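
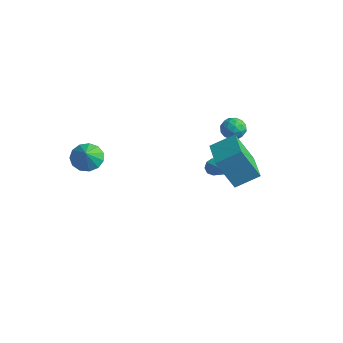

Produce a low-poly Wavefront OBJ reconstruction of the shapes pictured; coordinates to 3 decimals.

v 1.224 1.054 -0.493
v 0.436 0.489 1.268
v 1.966 2.104 0.177
v 1.178 1.54 1.937
v 2.722 -0.18 -0.217
v 1.934 -0.744 1.543
v 3.464 0.871 0.452
v 2.676 0.306 2.213
v -0.934 2.414 -2.397
v -0.655 2.524 -2.858
v 0.834 1.746 -1.483
v -0.657 2.826 -2.633
v -0.788 2.935 -2.298
v -0.988 2.801 -2.009
v -1.163 2.486 -1.901
v -1.231 2.137 -2.025
v -1.16 1.918 -2.323
v -0.984 1.931 -2.655
v -0.784 2.171 -2.866
v 0.671 2.793 1.105
v 1.034 2.505 1.649
v -0.234 2.115 1.351
v 0.129 1.827 1.895
v -0.088 2.507 1.93
v 0.471 2.926 1.778
v 0.329 1.694 1.222
v 0.888 2.113 1.07
v 0.823 1.826 1.722
v 0.565 2.329 2.159
v 0.235 2.291 0.841
v -0.023 2.794 1.278
v 0.932 2.709 1.356
v -0.132 1.911 1.644
v -0.26 2.311 1.665
v -0.046 2.142 1.985
v 0.6 2.956 1.431
v 0.814 2.787 1.751
v 0.154 2.788 1.916
v -0.014 1.833 1.249
v 0.2 1.664 1.569
v 0.846 2.478 1.015
v 1.06 2.309 1.335
v 0.646 1.832 1.084
v 1.021 2.14 1.718
v 0.49 1.742 1.863
v 0.607 1.663 1.467
v 0.936 1.91 1.378
v 0.87 2.436 1.975
v 0.338 2.037 2.12
v 0.21 2.437 2.14
v 0.538 2.684 2.051
v 0.746 2.037 2.018
v 0.462 2.583 0.88
v -0.07 2.184 1.025
v 0.262 1.936 0.949
v 0.59 2.183 0.86
v 0.31 2.878 1.137
v -0.221 2.48 1.282
v -0.136 2.71 1.622
v 0.193 2.957 1.533
v 0.054 2.583 0.982
v -4.127 -3.585 0.257
v -3.659 -2.873 0.435
v -3.673 -4.115 1.183
v -4.084 -2.822 0.672
v -4.523 -3.013 0.778
v -4.837 -3.385 0.718
v -4.924 -3.821 0.512
v -4.759 -4.182 0.224
v -4.393 -4.353 -0.053
v -3.942 -4.281 -0.232
v -3.55 -3.987 -0.256
v -3.341 -3.566 -0.117
v -3.382 -3.151 0.14
f 2 4 1
f 5 2 1
f 1 4 3
f 3 5 1
f 2 8 4
f 6 2 5
f 6 8 2
f 4 8 3
f 7 5 3
f 3 8 7
f 7 6 5
f 8 6 7
f 10 9 12
f 10 12 11
f 12 9 13
f 12 13 11
f 13 9 14
f 13 14 11
f 14 9 15
f 14 15 11
f 15 9 16
f 15 16 11
f 16 9 17
f 16 17 11
f 17 9 18
f 17 18 11
f 18 9 19
f 18 19 11
f 19 9 10
f 19 10 11
f 20 57 36
f 57 31 60
f 36 60 25
f 57 60 36
f 20 36 32
f 36 25 37
f 32 37 21
f 36 37 32
f 20 32 41
f 32 21 42
f 41 42 27
f 32 42 41
f 20 41 53
f 41 27 56
f 53 56 30
f 41 56 53
f 20 53 57
f 53 30 61
f 57 61 31
f 53 61 57
f 21 37 48
f 37 25 51
f 48 51 29
f 37 51 48
f 25 60 38
f 60 31 59
f 38 59 24
f 60 59 38
f 31 61 58
f 61 30 54
f 58 54 22
f 61 54 58
f 30 56 55
f 56 27 43
f 55 43 26
f 56 43 55
f 27 42 47
f 42 21 44
f 47 44 28
f 42 44 47
f 23 49 35
f 49 29 50
f 35 50 24
f 49 50 35
f 23 35 33
f 35 24 34
f 33 34 22
f 35 34 33
f 23 33 40
f 33 22 39
f 40 39 26
f 33 39 40
f 23 40 45
f 40 26 46
f 45 46 28
f 40 46 45
f 23 45 49
f 45 28 52
f 49 52 29
f 45 52 49
f 24 50 38
f 50 29 51
f 38 51 25
f 50 51 38
f 22 34 58
f 34 24 59
f 58 59 31
f 34 59 58
f 26 39 55
f 39 22 54
f 55 54 30
f 39 54 55
f 28 46 47
f 46 26 43
f 47 43 27
f 46 43 47
f 29 52 48
f 52 28 44
f 48 44 21
f 52 44 48
f 63 62 65
f 63 65 64
f 65 62 66
f 65 66 64
f 66 62 67
f 66 67 64
f 67 62 68
f 67 68 64
f 68 62 69
f 68 69 64
f 69 62 70
f 69 70 64
f 70 62 71
f 70 71 64
f 71 62 72
f 71 72 64
f 72 62 73
f 72 73 64
f 73 62 74
f 73 74 64
f 74 62 63
f 74 63 64



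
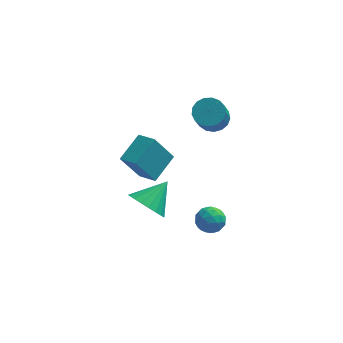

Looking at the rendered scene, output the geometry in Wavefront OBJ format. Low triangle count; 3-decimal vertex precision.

v -2.139 -0.38 -1.289
v -1.282 -0.595 -1.909
v -1.181 0.68 -0.331
v -1.463 -0.242 -2.119
v -1.761 0.088 -2.186
v -2.124 0.337 -2.097
v -2.49 0.461 -1.868
v -2.795 0.441 -1.54
v -2.987 0.278 -1.168
v -3.033 0.002 -0.817
v -2.924 -0.34 -0.547
v -2.679 -0.689 -0.406
v -2.341 -0.985 -0.417
v -1.968 -1.176 -0.579
v -1.625 -1.229 -0.864
v -1.371 -1.135 -1.222
v -1.249 -0.911 -1.592
v -2.432 -0.476 1.213
v -3.319 -0.722 2.76
v -1.636 0.798 1.872
v -2.523 0.552 3.419
v -1.637 -1.152 1.561
v -2.524 -1.398 3.108
v -0.841 0.122 2.22
v -1.728 -0.124 3.767
v 0.903 3.201 2.409
v 1.345 2.609 2.03
v 1.158 1.547 3.472
v 0.717 2.139 3.851
v 1.619 2.823 2.223
v 1.432 1.761 3.665
v 1.728 3.123 2.459
v 1.541 2.061 3.9
v 1.649 3.441 2.683
v 1.462 2.38 4.125
v 1.399 3.705 2.845
v 1.212 2.643 4.286
v 1.036 3.852 2.906
v 0.849 2.791 4.348
v 0.642 3.851 2.854
v 0.455 2.789 4.296
v 0.308 3.7 2.7
v 0.121 2.639 4.142
v 0.11 3.436 2.479
v -0.076 2.374 3.921
v 0.095 3.117 2.243
v -0.092 2.055 3.684
v 0.264 2.818 2.044
v 0.077 1.756 3.486
v 0.58 2.606 1.929
v 0.393 1.544 3.371
v 0.97 2.531 1.924
v 0.783 1.469 3.366
v 0.974 0.971 -3.414
v 1.508 0.801 -2.83
v 0.332 -0.141 -3.15
v 0.866 -0.311 -2.566
v 0.348 0.305 -2.475
v 0.745 0.992 -2.638
v 1.095 -0.332 -3.342
v 1.492 0.355 -3.505
v 1.583 -0.004 -2.786
v 1.122 0.389 -2.249
v 0.718 0.271 -3.731
v 0.257 0.664 -3.194
v 1.297 0.983 -3.145
v 0.543 -0.323 -2.835
v 0.238 0.039 -2.781
v 0.552 -0.061 -2.438
v 0.849 1.096 -3.032
v 1.163 0.996 -2.689
v 0.481 0.704 -2.48
v 0.677 -0.336 -3.291
v 0.991 -0.436 -2.948
v 1.288 0.721 -3.542
v 1.602 0.621 -3.199
v 1.359 -0.044 -3.5
v 1.655 0.41 -2.776
v 1.278 -0.243 -2.621
v 1.412 -0.256 -3.077
v 1.646 0.148 -3.173
v 1.384 0.642 -2.46
v 1.007 -0.012 -2.305
v 0.703 0.35 -2.252
v 0.936 0.754 -2.347
v 1.428 0.168 -2.434
v 0.833 0.672 -3.675
v 0.456 0.018 -3.52
v 0.904 -0.094 -3.633
v 1.137 0.31 -3.728
v 0.562 0.903 -3.359
v 0.185 0.25 -3.204
v 0.194 0.512 -2.807
v 0.428 0.916 -2.903
v 0.412 0.492 -3.546
f 2 1 4
f 2 4 3
f 4 1 5
f 4 5 3
f 5 1 6
f 5 6 3
f 6 1 7
f 6 7 3
f 7 1 8
f 7 8 3
f 8 1 9
f 8 9 3
f 9 1 10
f 9 10 3
f 10 1 11
f 10 11 3
f 11 1 12
f 11 12 3
f 12 1 13
f 12 13 3
f 13 1 14
f 13 14 3
f 14 1 15
f 14 15 3
f 15 1 16
f 15 16 3
f 16 1 17
f 16 17 3
f 17 1 2
f 17 2 3
f 19 21 18
f 22 19 18
f 18 21 20
f 20 22 18
f 19 25 21
f 23 19 22
f 23 25 19
f 21 25 20
f 24 22 20
f 20 25 24
f 24 23 22
f 25 23 24
f 27 26 30
f 27 30 28
f 28 30 31
f 28 31 29
f 30 26 32
f 30 32 31
f 31 32 33
f 31 33 29
f 32 26 34
f 32 34 33
f 33 34 35
f 33 35 29
f 34 26 36
f 34 36 35
f 35 36 37
f 35 37 29
f 36 26 38
f 36 38 37
f 37 38 39
f 37 39 29
f 38 26 40
f 38 40 39
f 39 40 41
f 39 41 29
f 40 26 42
f 40 42 41
f 41 42 43
f 41 43 29
f 42 26 44
f 42 44 43
f 43 44 45
f 43 45 29
f 44 26 46
f 44 46 45
f 45 46 47
f 45 47 29
f 46 26 48
f 46 48 47
f 47 48 49
f 47 49 29
f 48 26 50
f 48 50 49
f 49 50 51
f 49 51 29
f 50 26 52
f 50 52 51
f 51 52 53
f 51 53 29
f 52 26 27
f 52 27 53
f 53 27 28
f 53 28 29
f 54 91 70
f 91 65 94
f 70 94 59
f 91 94 70
f 54 70 66
f 70 59 71
f 66 71 55
f 70 71 66
f 54 66 75
f 66 55 76
f 75 76 61
f 66 76 75
f 54 75 87
f 75 61 90
f 87 90 64
f 75 90 87
f 54 87 91
f 87 64 95
f 91 95 65
f 87 95 91
f 55 71 82
f 71 59 85
f 82 85 63
f 71 85 82
f 59 94 72
f 94 65 93
f 72 93 58
f 94 93 72
f 65 95 92
f 95 64 88
f 92 88 56
f 95 88 92
f 64 90 89
f 90 61 77
f 89 77 60
f 90 77 89
f 61 76 81
f 76 55 78
f 81 78 62
f 76 78 81
f 57 83 69
f 83 63 84
f 69 84 58
f 83 84 69
f 57 69 67
f 69 58 68
f 67 68 56
f 69 68 67
f 57 67 74
f 67 56 73
f 74 73 60
f 67 73 74
f 57 74 79
f 74 60 80
f 79 80 62
f 74 80 79
f 57 79 83
f 79 62 86
f 83 86 63
f 79 86 83
f 58 84 72
f 84 63 85
f 72 85 59
f 84 85 72
f 56 68 92
f 68 58 93
f 92 93 65
f 68 93 92
f 60 73 89
f 73 56 88
f 89 88 64
f 73 88 89
f 62 80 81
f 80 60 77
f 81 77 61
f 80 77 81
f 63 86 82
f 86 62 78
f 82 78 55
f 86 78 82



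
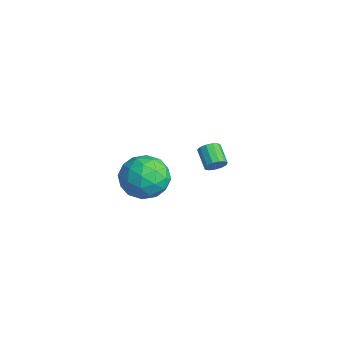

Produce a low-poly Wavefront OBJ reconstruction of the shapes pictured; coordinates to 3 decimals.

v -2.257 1.785 -2.951
v -2.011 2.128 -2.584
v -2.976 2.199 -2.001
v -3.223 1.855 -2.369
v -2.133 2.312 -2.809
v -3.099 2.383 -2.227
v -2.295 2.329 -3.08
v -3.261 2.399 -2.497
v -2.445 2.172 -3.309
v -3.411 2.243 -2.727
v -2.535 1.893 -3.425
v -3.501 1.964 -2.842
v -2.537 1.579 -3.391
v -3.503 1.65 -2.808
v -2.45 1.331 -3.217
v -3.416 1.401 -2.634
v -2.302 1.227 -2.958
v -3.268 1.297 -2.376
v -2.14 1.299 -2.698
v -3.105 1.37 -2.115
v -2.014 1.526 -2.518
v -2.98 1.597 -1.935
v -1.966 1.835 -2.476
v -2.932 1.906 -1.893
v 1.726 -3.139 1.131
v 2.464 -2.881 1.998
v 2.896 -4.499 0.542
v 3.634 -4.241 1.409
v 2.601 -4.731 1.647
v 1.879 -3.89 2.012
v 3.481 -3.49 0.528
v 2.759 -2.649 0.893
v 3.549 -3.097 1.625
v 3.005 -3.864 2.317
v 2.355 -3.516 0.223
v 1.811 -4.283 0.915
v 1.993 -2.89 1.617
v 3.367 -4.49 0.923
v 2.761 -4.778 1.064
v 3.194 -4.626 1.573
v 1.649 -3.484 1.624
v 2.082 -3.332 2.134
v 2.163 -4.42 1.928
v 3.278 -4.048 0.406
v 3.711 -3.896 0.916
v 2.166 -2.754 0.967
v 2.599 -2.602 1.476
v 3.197 -2.96 0.612
v 3.064 -2.866 1.907
v 3.751 -3.666 1.56
v 3.662 -3.224 1.043
v 3.237 -2.73 1.257
v 2.744 -3.317 2.313
v 3.431 -4.116 1.967
v 2.825 -4.404 2.107
v 2.4 -3.91 2.321
v 3.382 -3.444 2.094
v 1.929 -3.264 0.573
v 2.616 -4.063 0.227
v 2.96 -3.47 0.219
v 2.535 -2.976 0.433
v 1.609 -3.714 0.98
v 2.296 -4.514 0.633
v 2.123 -4.65 1.283
v 1.698 -4.156 1.497
v 1.978 -3.936 0.446
f 2 1 5
f 2 5 3
f 3 5 6
f 3 6 4
f 5 1 7
f 5 7 6
f 6 7 8
f 6 8 4
f 7 1 9
f 7 9 8
f 8 9 10
f 8 10 4
f 9 1 11
f 9 11 10
f 10 11 12
f 10 12 4
f 11 1 13
f 11 13 12
f 12 13 14
f 12 14 4
f 13 1 15
f 13 15 14
f 14 15 16
f 14 16 4
f 15 1 17
f 15 17 16
f 16 17 18
f 16 18 4
f 17 1 19
f 17 19 18
f 18 19 20
f 18 20 4
f 19 1 21
f 19 21 20
f 20 21 22
f 20 22 4
f 21 1 23
f 21 23 22
f 22 23 24
f 22 24 4
f 23 1 2
f 23 2 24
f 24 2 3
f 24 3 4
f 25 62 41
f 62 36 65
f 41 65 30
f 62 65 41
f 25 41 37
f 41 30 42
f 37 42 26
f 41 42 37
f 25 37 46
f 37 26 47
f 46 47 32
f 37 47 46
f 25 46 58
f 46 32 61
f 58 61 35
f 46 61 58
f 25 58 62
f 58 35 66
f 62 66 36
f 58 66 62
f 26 42 53
f 42 30 56
f 53 56 34
f 42 56 53
f 30 65 43
f 65 36 64
f 43 64 29
f 65 64 43
f 36 66 63
f 66 35 59
f 63 59 27
f 66 59 63
f 35 61 60
f 61 32 48
f 60 48 31
f 61 48 60
f 32 47 52
f 47 26 49
f 52 49 33
f 47 49 52
f 28 54 40
f 54 34 55
f 40 55 29
f 54 55 40
f 28 40 38
f 40 29 39
f 38 39 27
f 40 39 38
f 28 38 45
f 38 27 44
f 45 44 31
f 38 44 45
f 28 45 50
f 45 31 51
f 50 51 33
f 45 51 50
f 28 50 54
f 50 33 57
f 54 57 34
f 50 57 54
f 29 55 43
f 55 34 56
f 43 56 30
f 55 56 43
f 27 39 63
f 39 29 64
f 63 64 36
f 39 64 63
f 31 44 60
f 44 27 59
f 60 59 35
f 44 59 60
f 33 51 52
f 51 31 48
f 52 48 32
f 51 48 52
f 34 57 53
f 57 33 49
f 53 49 26
f 57 49 53



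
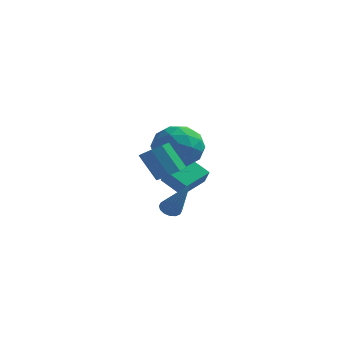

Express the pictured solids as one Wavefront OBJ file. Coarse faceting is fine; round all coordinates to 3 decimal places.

v 1.643 -2.663 -0.448
v 2.238 -2.547 -0.059
v 1.412 -2.442 1.176
v 0.817 -2.557 0.788
v 2.055 -2.118 -0.218
v 1.228 -2.013 1.017
v 1.679 -1.944 -0.485
v 0.852 -1.839 0.75
v 1.287 -2.106 -0.734
v 0.46 -2.001 0.501
v 1.061 -2.529 -0.849
v 0.234 -2.424 0.386
v 1.108 -3.014 -0.776
v 0.281 -2.909 0.459
v 1.405 -3.334 -0.55
v 0.578 -3.229 0.685
v 1.814 -3.34 -0.276
v 0.987 -3.235 0.96
v 2.143 -3.03 -0.082
v 1.316 -2.925 1.153
v -1.073 2.441 -3.083
v -0.679 2.029 -2.323
v -0.539 3.78 -2.634
v -0.145 3.368 -1.874
v 0.025 2.232 -3.766
v 0.419 1.82 -3.006
v 0.559 3.571 -3.317
v 0.953 3.159 -2.557
v 1.467 0.006 1.087
v 1.998 -0.342 0.058
v -0.278 -0.038 0.202
v 0.253 -0.386 -0.827
v 0.212 -1.14 0.117
v 1.29 -1.113 0.664
v 0.43 0.733 -0.404
v 1.508 0.76 0.143
v 1.357 0.107 -0.864
v 1.222 -1.05 -0.542
v 0.498 0.67 0.802
v 0.363 -0.487 1.124
v 1.885 -0.165 0.65
v -0.165 -0.215 -0.39
v -0.189 -0.659 0.164
v 0.123 -0.863 -0.44
v 1.469 -0.618 1.007
v 1.781 -0.822 0.402
v 0.732 -1.291 0.436
v -0.061 0.442 -0.142
v 0.251 0.238 -0.747
v 1.597 0.483 0.7
v 1.909 0.279 0.096
v 0.988 0.911 -0.176
v 1.821 -0.105 -0.496
v 0.796 -0.13 -1.017
v 0.899 0.527 -0.768
v 1.533 0.543 -0.446
v 1.742 -0.785 -0.307
v 0.716 -0.811 -0.827
v 0.692 -1.254 -0.272
v 1.326 -1.238 0.049
v 1.365 -0.521 -0.849
v 1.004 0.431 1.087
v -0.022 0.405 0.567
v 0.394 0.858 0.211
v 1.028 0.874 0.532
v 0.924 -0.25 1.277
v -0.101 -0.275 0.756
v 0.187 -0.923 0.706
v 0.821 -0.907 1.028
v 0.355 0.141 1.109
v 1.16 -1.69 -2.88
v 1.571 -1.444 -3.057
v 2.28 -2.29 -1.12
v 1.441 -1.265 -2.913
v 1.236 -1.2 -2.761
v 1.01 -1.266 -2.64
v 0.825 -1.445 -2.583
v 0.73 -1.69 -2.606
v 0.75 -1.935 -2.703
v 0.88 -2.115 -2.846
v 1.085 -2.18 -2.999
v 1.31 -2.114 -3.12
v 1.496 -1.935 -3.176
v 1.591 -1.689 -3.153
f 2 1 5
f 2 5 3
f 3 5 6
f 3 6 4
f 5 1 7
f 5 7 6
f 6 7 8
f 6 8 4
f 7 1 9
f 7 9 8
f 8 9 10
f 8 10 4
f 9 1 11
f 9 11 10
f 10 11 12
f 10 12 4
f 11 1 13
f 11 13 12
f 12 13 14
f 12 14 4
f 13 1 15
f 13 15 14
f 14 15 16
f 14 16 4
f 15 1 17
f 15 17 16
f 16 17 18
f 16 18 4
f 17 1 19
f 17 19 18
f 18 19 20
f 18 20 4
f 19 1 2
f 19 2 20
f 20 2 3
f 20 3 4
f 22 24 21
f 25 22 21
f 21 24 23
f 23 25 21
f 22 28 24
f 26 22 25
f 26 28 22
f 24 28 23
f 27 25 23
f 23 28 27
f 27 26 25
f 28 26 27
f 29 66 45
f 66 40 69
f 45 69 34
f 66 69 45
f 29 45 41
f 45 34 46
f 41 46 30
f 45 46 41
f 29 41 50
f 41 30 51
f 50 51 36
f 41 51 50
f 29 50 62
f 50 36 65
f 62 65 39
f 50 65 62
f 29 62 66
f 62 39 70
f 66 70 40
f 62 70 66
f 30 46 57
f 46 34 60
f 57 60 38
f 46 60 57
f 34 69 47
f 69 40 68
f 47 68 33
f 69 68 47
f 40 70 67
f 70 39 63
f 67 63 31
f 70 63 67
f 39 65 64
f 65 36 52
f 64 52 35
f 65 52 64
f 36 51 56
f 51 30 53
f 56 53 37
f 51 53 56
f 32 58 44
f 58 38 59
f 44 59 33
f 58 59 44
f 32 44 42
f 44 33 43
f 42 43 31
f 44 43 42
f 32 42 49
f 42 31 48
f 49 48 35
f 42 48 49
f 32 49 54
f 49 35 55
f 54 55 37
f 49 55 54
f 32 54 58
f 54 37 61
f 58 61 38
f 54 61 58
f 33 59 47
f 59 38 60
f 47 60 34
f 59 60 47
f 31 43 67
f 43 33 68
f 67 68 40
f 43 68 67
f 35 48 64
f 48 31 63
f 64 63 39
f 48 63 64
f 37 55 56
f 55 35 52
f 56 52 36
f 55 52 56
f 38 61 57
f 61 37 53
f 57 53 30
f 61 53 57
f 72 71 74
f 72 74 73
f 74 71 75
f 74 75 73
f 75 71 76
f 75 76 73
f 76 71 77
f 76 77 73
f 77 71 78
f 77 78 73
f 78 71 79
f 78 79 73
f 79 71 80
f 79 80 73
f 80 71 81
f 80 81 73
f 81 71 82
f 81 82 73
f 82 71 83
f 82 83 73
f 83 71 84
f 83 84 73
f 84 71 72
f 84 72 73



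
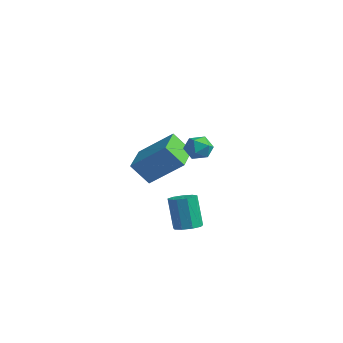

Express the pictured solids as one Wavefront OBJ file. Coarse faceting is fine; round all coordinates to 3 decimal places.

v 1.035 -2.438 -0.452
v 1.344 -2.945 -0.361
v 0.933 -2.928 1.123
v 0.625 -2.422 1.032
v 1.586 -2.62 -0.298
v 1.175 -2.603 1.186
v 1.571 -2.21 -0.307
v 1.16 -2.193 1.178
v 1.305 -1.907 -0.383
v 0.894 -1.89 1.101
v 0.913 -1.852 -0.492
v 0.502 -1.836 0.992
v 0.578 -2.072 -0.583
v 0.168 -2.056 0.902
v 0.457 -2.463 -0.612
v 0.047 -2.447 0.873
v 0.607 -2.843 -0.566
v 0.197 -2.826 0.918
v 0.957 -3.033 -0.467
v 0.547 -3.017 1.017
v -4.773 0.205 0.337
v -5.274 -0.398 1.311
v -3.608 1.173 1.533
v -4.109 0.57 2.508
v -3.511 -1.11 0.172
v -4.012 -1.713 1.147
v -2.346 -0.142 1.369
v -2.847 -0.745 2.343
v -0.039 -0.814 3.805
v 0.516 -1.036 3.52
v -0.616 -1.224 3
v -0.061 -1.446 2.715
v -0.275 -1.718 3.279
v 0.082 -1.465 3.777
v -0.182 -0.795 2.743
v 0.175 -0.542 3.241
v 0.428 -1.024 2.864
v 0.37 -1.595 3.195
v -0.47 -0.665 3.325
v -0.528 -1.236 3.656
f 2 1 5
f 2 5 3
f 3 5 6
f 3 6 4
f 5 1 7
f 5 7 6
f 6 7 8
f 6 8 4
f 7 1 9
f 7 9 8
f 8 9 10
f 8 10 4
f 9 1 11
f 9 11 10
f 10 11 12
f 10 12 4
f 11 1 13
f 11 13 12
f 12 13 14
f 12 14 4
f 13 1 15
f 13 15 14
f 14 15 16
f 14 16 4
f 15 1 17
f 15 17 16
f 16 17 18
f 16 18 4
f 17 1 19
f 17 19 18
f 18 19 20
f 18 20 4
f 19 1 2
f 19 2 20
f 20 2 3
f 20 3 4
f 22 24 21
f 25 22 21
f 21 24 23
f 23 25 21
f 22 28 24
f 26 22 25
f 26 28 22
f 24 28 23
f 27 25 23
f 23 28 27
f 27 26 25
f 28 26 27
f 29 40 34
f 29 34 30
f 29 30 36
f 29 36 39
f 29 39 40
f 30 34 38
f 34 40 33
f 40 39 31
f 39 36 35
f 36 30 37
f 32 38 33
f 32 33 31
f 32 31 35
f 32 35 37
f 32 37 38
f 33 38 34
f 31 33 40
f 35 31 39
f 37 35 36
f 38 37 30



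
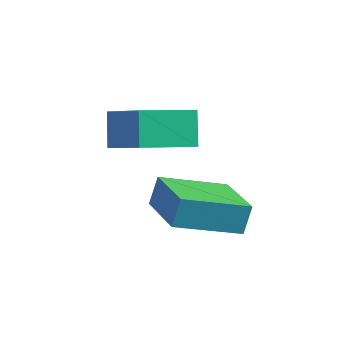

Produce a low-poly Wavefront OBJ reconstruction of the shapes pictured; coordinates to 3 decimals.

v -2.189 -2.906 -1.009
v -0.824 -3.462 -0.066
v -1.157 -1.406 -1.619
v 0.208 -1.962 -0.675
v -1.788 -3.578 -1.985
v -0.423 -4.134 -1.041
v -0.756 -2.078 -2.594
v 0.609 -2.634 -1.651
v -0.458 -3.566 -3.934
v -0.417 -3.129 -3.046
v 1.046 -2.178 -4.685
v 1.087 -1.741 -3.797
v 0.973 -4.819 -3.383
v 1.014 -4.382 -2.495
v 2.477 -3.431 -4.134
v 2.518 -2.994 -3.246
f 2 4 1
f 5 2 1
f 1 4 3
f 3 5 1
f 2 8 4
f 6 2 5
f 6 8 2
f 4 8 3
f 7 5 3
f 3 8 7
f 7 6 5
f 8 6 7
f 10 12 9
f 13 10 9
f 9 12 11
f 11 13 9
f 10 16 12
f 14 10 13
f 14 16 10
f 12 16 11
f 15 13 11
f 11 16 15
f 15 14 13
f 16 14 15



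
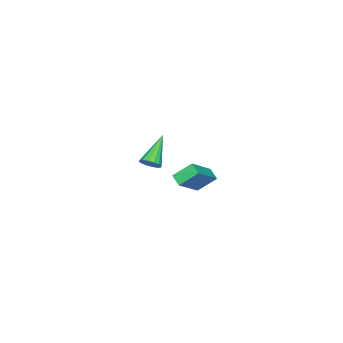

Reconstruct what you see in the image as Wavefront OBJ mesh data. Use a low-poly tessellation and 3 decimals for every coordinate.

v -3.991 -3.865 -3.603
v -4.34 -4.52 -3.21
v -4.608 -2.964 -2.649
v -4.957 -3.62 -2.256
v -2.303 -4.02 -2.364
v -2.652 -4.676 -1.971
v -2.92 -3.12 -1.41
v -3.269 -3.775 -1.017
v 3.67 -1.914 3
v 3.992 -2.356 3.292
v 2.15 -2.126 4.36
v 4.081 -2.082 3.433
v 4.059 -1.763 3.459
v 3.933 -1.484 3.362
v 3.737 -1.32 3.168
v 3.522 -1.316 2.929
v 3.347 -1.471 2.709
v 3.259 -1.746 2.567
v 3.281 -2.065 2.542
v 3.407 -2.343 2.639
v 3.603 -2.507 2.833
v 3.817 -2.512 3.072
f 2 4 1
f 5 2 1
f 1 4 3
f 3 5 1
f 2 8 4
f 6 2 5
f 6 8 2
f 4 8 3
f 7 5 3
f 3 8 7
f 7 6 5
f 8 6 7
f 10 9 12
f 10 12 11
f 12 9 13
f 12 13 11
f 13 9 14
f 13 14 11
f 14 9 15
f 14 15 11
f 15 9 16
f 15 16 11
f 16 9 17
f 16 17 11
f 17 9 18
f 17 18 11
f 18 9 19
f 18 19 11
f 19 9 20
f 19 20 11
f 20 9 21
f 20 21 11
f 21 9 22
f 21 22 11
f 22 9 10
f 22 10 11



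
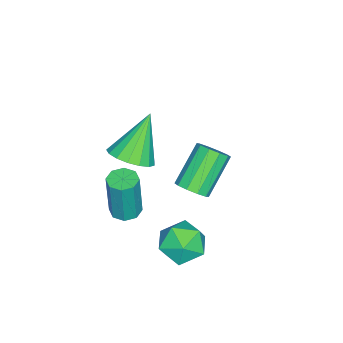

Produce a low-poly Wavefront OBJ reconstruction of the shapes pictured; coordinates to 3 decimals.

v 2.48 -0.408 -2.392
v 3.046 -0.68 -2.438
v 3.206 -0.704 -0.355
v 2.64 -0.432 -0.308
v 3.073 -0.199 -2.435
v 3.233 -0.222 -0.351
v 2.752 0.16 -2.406
v 2.912 0.136 -0.323
v 2.272 0.186 -2.369
v 2.432 0.162 -0.285
v 1.914 -0.136 -2.345
v 2.074 -0.16 -0.262
v 1.887 -0.618 -2.349
v 2.047 -0.641 -0.265
v 2.208 -0.976 -2.377
v 2.368 -1 -0.294
v 2.688 -1.002 -2.415
v 2.848 -1.026 -0.331
v 2.245 2.488 -2.767
v 2.696 2.862 -3.64
v 2.284 0.918 -3.42
v 2.735 1.292 -4.293
v 3.271 1.281 -3.389
v 3.246 2.252 -2.985
v 1.734 1.528 -4.075
v 1.709 2.499 -3.671
v 2.379 2.27 -4.449
v 3.329 2.117 -4.024
v 1.651 1.663 -3.036
v 2.601 1.51 -2.611
v 1.499 -0.612 -0.085
v 2.269 -0.832 0.463
v 0.341 -0.308 1.665
v 2.302 -0.373 0.405
v 2.151 0.032 0.235
v 1.85 0.289 -0.008
v 1.47 0.34 -0.269
v 1.096 0.173 -0.488
v 0.814 -0.174 -0.614
v 0.69 -0.621 -0.619
v 0.75 -1.066 -0.502
v 0.983 -1.407 -0.289
v 1.334 -1.566 -0.029
v 1.722 -1.506 0.218
v 2.06 -1.241 0.395
v -1.078 0.795 -4.149
v -0.567 0.801 -3.614
v -2.03 1.131 -2.217
v -2.542 1.125 -2.751
v -0.616 1.23 -3.767
v -2.08 1.559 -2.37
v -0.843 1.492 -4.066
v -2.306 1.821 -2.668
v -1.159 1.488 -4.396
v -2.622 1.817 -2.999
v -1.444 1.22 -4.632
v -2.908 1.549 -3.235
v -1.59 0.789 -4.683
v -3.053 1.119 -3.286
v -1.54 0.361 -4.53
v -3.004 0.69 -3.133
v -1.314 0.099 -4.232
v -2.777 0.428 -2.834
v -0.998 0.103 -3.901
v -2.461 0.432 -2.504
v -0.712 0.371 -3.665
v -2.176 0.7 -2.268
f 2 1 5
f 2 5 3
f 3 5 6
f 3 6 4
f 5 1 7
f 5 7 6
f 6 7 8
f 6 8 4
f 7 1 9
f 7 9 8
f 8 9 10
f 8 10 4
f 9 1 11
f 9 11 10
f 10 11 12
f 10 12 4
f 11 1 13
f 11 13 12
f 12 13 14
f 12 14 4
f 13 1 15
f 13 15 14
f 14 15 16
f 14 16 4
f 15 1 17
f 15 17 16
f 16 17 18
f 16 18 4
f 17 1 2
f 17 2 18
f 18 2 3
f 18 3 4
f 19 30 24
f 19 24 20
f 19 20 26
f 19 26 29
f 19 29 30
f 20 24 28
f 24 30 23
f 30 29 21
f 29 26 25
f 26 20 27
f 22 28 23
f 22 23 21
f 22 21 25
f 22 25 27
f 22 27 28
f 23 28 24
f 21 23 30
f 25 21 29
f 27 25 26
f 28 27 20
f 32 31 34
f 32 34 33
f 34 31 35
f 34 35 33
f 35 31 36
f 35 36 33
f 36 31 37
f 36 37 33
f 37 31 38
f 37 38 33
f 38 31 39
f 38 39 33
f 39 31 40
f 39 40 33
f 40 31 41
f 40 41 33
f 41 31 42
f 41 42 33
f 42 31 43
f 42 43 33
f 43 31 44
f 43 44 33
f 44 31 45
f 44 45 33
f 45 31 32
f 45 32 33
f 47 46 50
f 47 50 48
f 48 50 51
f 48 51 49
f 50 46 52
f 50 52 51
f 51 52 53
f 51 53 49
f 52 46 54
f 52 54 53
f 53 54 55
f 53 55 49
f 54 46 56
f 54 56 55
f 55 56 57
f 55 57 49
f 56 46 58
f 56 58 57
f 57 58 59
f 57 59 49
f 58 46 60
f 58 60 59
f 59 60 61
f 59 61 49
f 60 46 62
f 60 62 61
f 61 62 63
f 61 63 49
f 62 46 64
f 62 64 63
f 63 64 65
f 63 65 49
f 64 46 66
f 64 66 65
f 65 66 67
f 65 67 49
f 66 46 47
f 66 47 67
f 67 47 48
f 67 48 49



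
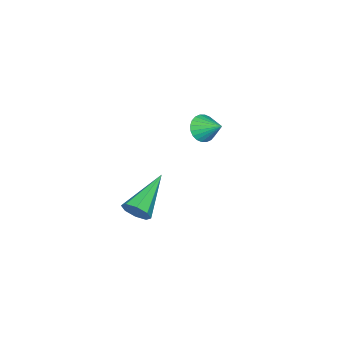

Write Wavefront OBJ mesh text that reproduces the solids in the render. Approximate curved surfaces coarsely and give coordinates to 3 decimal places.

v -3.636 -4.21 3.23
v -3.356 -4.595 3.756
v -3.464 -3.21 3.87
v -3.131 -4.538 3.606
v -2.983 -4.43 3.398
v -2.934 -4.289 3.164
v -2.992 -4.136 2.941
v -3.149 -3.995 2.761
v -3.379 -3.885 2.653
v -3.649 -3.826 2.633
v -3.917 -3.825 2.704
v -4.142 -3.882 2.854
v -4.29 -3.99 3.062
v -4.339 -4.131 3.296
v -4.281 -4.284 3.519
v -4.124 -4.426 3.698
v -3.894 -4.535 3.807
v -3.624 -4.594 3.827
v 2.196 -3.757 2.129
v 2.464 -3.545 2.706
v 0.244 -3.803 3.051
v 2.313 -3.158 2.406
v 2.094 -3.121 1.943
v 1.935 -3.457 1.59
v 1.929 -3.969 1.552
v 2.08 -4.356 1.853
v 2.299 -4.392 2.315
v 2.458 -4.057 2.668
f 2 1 4
f 2 4 3
f 4 1 5
f 4 5 3
f 5 1 6
f 5 6 3
f 6 1 7
f 6 7 3
f 7 1 8
f 7 8 3
f 8 1 9
f 8 9 3
f 9 1 10
f 9 10 3
f 10 1 11
f 10 11 3
f 11 1 12
f 11 12 3
f 12 1 13
f 12 13 3
f 13 1 14
f 13 14 3
f 14 1 15
f 14 15 3
f 15 1 16
f 15 16 3
f 16 1 17
f 16 17 3
f 17 1 18
f 17 18 3
f 18 1 2
f 18 2 3
f 20 19 22
f 20 22 21
f 22 19 23
f 22 23 21
f 23 19 24
f 23 24 21
f 24 19 25
f 24 25 21
f 25 19 26
f 25 26 21
f 26 19 27
f 26 27 21
f 27 19 28
f 27 28 21
f 28 19 20
f 28 20 21



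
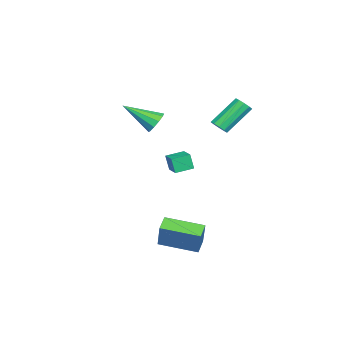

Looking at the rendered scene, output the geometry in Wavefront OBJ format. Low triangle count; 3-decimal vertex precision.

v 2.729 1.389 -4.155
v 3.288 1.694 -2.611
v 2.493 3.54 -4.494
v 3.052 3.845 -2.95
v 3.628 1.435 -4.49
v 4.187 1.74 -2.946
v 3.392 3.586 -4.829
v 3.951 3.891 -3.285
v -3.116 2.591 1.246
v -2.7 3.024 1.272
v -3.869 4.061 2.719
v -4.284 3.629 2.694
v -2.945 3.115 1.008
v -4.114 4.153 2.456
v -3.255 3.006 0.836
v -4.424 4.044 2.283
v -3.512 2.739 0.821
v -4.681 3.776 2.268
v -3.617 2.415 0.968
v -4.786 3.453 2.415
v -3.531 2.159 1.221
v -4.7 3.196 2.668
v -3.286 2.067 1.484
v -4.455 3.105 2.932
v -2.976 2.176 1.657
v -4.145 3.214 3.104
v -2.719 2.444 1.672
v -3.888 3.481 3.119
v -2.614 2.767 1.525
v -3.783 3.805 2.972
v -2.176 0.055 -1.997
v -2.256 -0.201 -1.013
v -2.873 0.891 -1.836
v -2.953 0.635 -0.852
v -1.367 0.685 -1.768
v -1.447 0.429 -0.784
v -2.064 1.521 -1.607
v -2.144 1.265 -0.623
v -0.691 -0.155 2.248
v -0.038 -0.274 1.899
v -0.409 -1.965 3.392
v 0.046 -0.021 2.278
v -0.151 0.181 2.646
v -0.555 0.254 2.861
v -1.011 0.171 2.843
v -1.344 -0.036 2.597
v -1.428 -0.289 2.218
v -1.231 -0.491 1.85
v -0.827 -0.564 1.634
v -0.372 -0.481 1.653
f 2 4 1
f 5 2 1
f 1 4 3
f 3 5 1
f 2 8 4
f 6 2 5
f 6 8 2
f 4 8 3
f 7 5 3
f 3 8 7
f 7 6 5
f 8 6 7
f 10 9 13
f 10 13 11
f 11 13 14
f 11 14 12
f 13 9 15
f 13 15 14
f 14 15 16
f 14 16 12
f 15 9 17
f 15 17 16
f 16 17 18
f 16 18 12
f 17 9 19
f 17 19 18
f 18 19 20
f 18 20 12
f 19 9 21
f 19 21 20
f 20 21 22
f 20 22 12
f 21 9 23
f 21 23 22
f 22 23 24
f 22 24 12
f 23 9 25
f 23 25 24
f 24 25 26
f 24 26 12
f 25 9 27
f 25 27 26
f 26 27 28
f 26 28 12
f 27 9 29
f 27 29 28
f 28 29 30
f 28 30 12
f 29 9 10
f 29 10 30
f 30 10 11
f 30 11 12
f 32 34 31
f 35 32 31
f 31 34 33
f 33 35 31
f 32 38 34
f 36 32 35
f 36 38 32
f 34 38 33
f 37 35 33
f 33 38 37
f 37 36 35
f 38 36 37
f 40 39 42
f 40 42 41
f 42 39 43
f 42 43 41
f 43 39 44
f 43 44 41
f 44 39 45
f 44 45 41
f 45 39 46
f 45 46 41
f 46 39 47
f 46 47 41
f 47 39 48
f 47 48 41
f 48 39 49
f 48 49 41
f 49 39 50
f 49 50 41
f 50 39 40
f 50 40 41



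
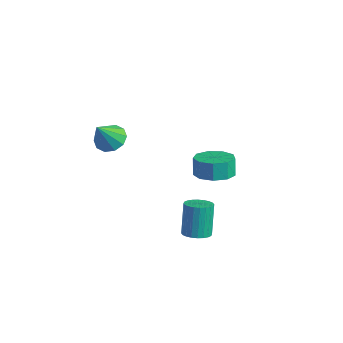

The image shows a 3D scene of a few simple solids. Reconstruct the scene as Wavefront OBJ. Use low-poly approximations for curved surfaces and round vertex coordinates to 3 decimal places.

v 3.756 -0.814 -1.419
v 4.396 -0.409 -1.364
v 3.925 0.099 0.394
v 3.284 -0.306 0.339
v 4.209 -0.207 -1.473
v 3.737 0.302 0.285
v 3.953 -0.097 -1.574
v 3.481 0.412 0.184
v 3.666 -0.096 -1.651
v 3.195 0.412 0.107
v 3.394 -0.205 -1.693
v 2.922 0.304 0.066
v 3.176 -0.406 -1.693
v 2.704 0.102 0.066
v 3.047 -0.67 -1.651
v 2.575 -0.161 0.107
v 3.025 -0.955 -1.574
v 2.554 -0.447 0.184
v 3.115 -1.219 -1.474
v 2.644 -0.711 0.284
v 3.303 -1.422 -1.365
v 2.831 -0.913 0.393
v 3.559 -1.532 -1.264
v 3.087 -1.023 0.494
v 3.845 -1.532 -1.187
v 3.374 -1.024 0.571
v 4.118 -1.424 -1.146
v 3.646 -0.915 0.613
v 4.336 -1.222 -1.146
v 3.864 -0.714 0.613
v 4.465 -0.959 -1.187
v 3.993 -0.45 0.571
v 4.486 -0.673 -1.264
v 4.015 -0.165 0.494
v 1.569 2.076 0.364
v 2.337 1.369 0.679
v 2.079 1.557 1.731
v 1.311 2.264 1.416
v 2.627 2.054 0.627
v 2.368 2.243 1.68
v 2.421 2.749 0.452
v 2.163 2.938 1.505
v 1.818 3.129 0.236
v 1.559 3.318 1.289
v 1.097 3.016 0.08
v 0.839 3.205 1.132
v 0.598 2.463 0.056
v 0.34 2.652 1.109
v 0.553 1.729 0.176
v 0.295 1.917 1.229
v 0.983 1.157 0.384
v 0.725 1.345 1.437
v 1.688 1.015 0.583
v 1.43 1.203 1.635
v -3.131 -1.011 1.749
v -2.227 -0.842 1.727
v -2.909 -2.009 3.231
v -2.475 -0.435 2.039
v -2.973 -0.248 2.239
v -3.532 -0.353 2.253
v -3.938 -0.709 2.074
v -4.036 -1.18 1.772
v -3.788 -1.587 1.46
v -3.29 -1.773 1.259
v -2.731 -1.669 1.246
v -2.325 -1.313 1.425
f 2 1 5
f 2 5 3
f 3 5 6
f 3 6 4
f 5 1 7
f 5 7 6
f 6 7 8
f 6 8 4
f 7 1 9
f 7 9 8
f 8 9 10
f 8 10 4
f 9 1 11
f 9 11 10
f 10 11 12
f 10 12 4
f 11 1 13
f 11 13 12
f 12 13 14
f 12 14 4
f 13 1 15
f 13 15 14
f 14 15 16
f 14 16 4
f 15 1 17
f 15 17 16
f 16 17 18
f 16 18 4
f 17 1 19
f 17 19 18
f 18 19 20
f 18 20 4
f 19 1 21
f 19 21 20
f 20 21 22
f 20 22 4
f 21 1 23
f 21 23 22
f 22 23 24
f 22 24 4
f 23 1 25
f 23 25 24
f 24 25 26
f 24 26 4
f 25 1 27
f 25 27 26
f 26 27 28
f 26 28 4
f 27 1 29
f 27 29 28
f 28 29 30
f 28 30 4
f 29 1 31
f 29 31 30
f 30 31 32
f 30 32 4
f 31 1 33
f 31 33 32
f 32 33 34
f 32 34 4
f 33 1 2
f 33 2 34
f 34 2 3
f 34 3 4
f 36 35 39
f 36 39 37
f 37 39 40
f 37 40 38
f 39 35 41
f 39 41 40
f 40 41 42
f 40 42 38
f 41 35 43
f 41 43 42
f 42 43 44
f 42 44 38
f 43 35 45
f 43 45 44
f 44 45 46
f 44 46 38
f 45 35 47
f 45 47 46
f 46 47 48
f 46 48 38
f 47 35 49
f 47 49 48
f 48 49 50
f 48 50 38
f 49 35 51
f 49 51 50
f 50 51 52
f 50 52 38
f 51 35 53
f 51 53 52
f 52 53 54
f 52 54 38
f 53 35 36
f 53 36 54
f 54 36 37
f 54 37 38
f 56 55 58
f 56 58 57
f 58 55 59
f 58 59 57
f 59 55 60
f 59 60 57
f 60 55 61
f 60 61 57
f 61 55 62
f 61 62 57
f 62 55 63
f 62 63 57
f 63 55 64
f 63 64 57
f 64 55 65
f 64 65 57
f 65 55 66
f 65 66 57
f 66 55 56
f 66 56 57



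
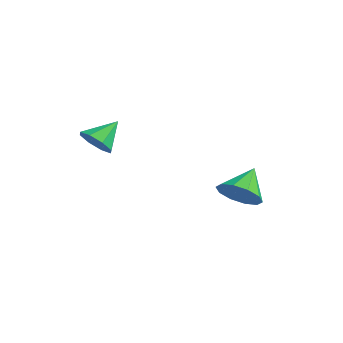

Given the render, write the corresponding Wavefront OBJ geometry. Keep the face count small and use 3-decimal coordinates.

v -1.378 -2.998 -1.022
v -0.739 -2.817 -1.207
v -1.422 -2.082 -0.278
v -1.108 -2.59 -1.508
v -1.636 -2.602 -1.524
v -2.013 -2.846 -1.246
v -2.018 -3.179 -0.836
v -1.648 -3.406 -0.535
v -1.12 -3.394 -0.519
v -0.744 -3.15 -0.797
v 0.894 1.139 -3.628
v 1.697 1.343 -3.489
v 0.506 2.081 -2.772
v 1.524 1.632 -3.885
v 1.11 1.732 -4.182
v 0.614 1.606 -4.268
v 0.225 1.302 -4.109
v 0.091 0.935 -3.767
v 0.264 0.647 -3.371
v 0.677 0.546 -3.074
v 1.173 0.673 -2.988
v 1.563 0.977 -3.147
f 2 1 4
f 2 4 3
f 4 1 5
f 4 5 3
f 5 1 6
f 5 6 3
f 6 1 7
f 6 7 3
f 7 1 8
f 7 8 3
f 8 1 9
f 8 9 3
f 9 1 10
f 9 10 3
f 10 1 2
f 10 2 3
f 12 11 14
f 12 14 13
f 14 11 15
f 14 15 13
f 15 11 16
f 15 16 13
f 16 11 17
f 16 17 13
f 17 11 18
f 17 18 13
f 18 11 19
f 18 19 13
f 19 11 20
f 19 20 13
f 20 11 21
f 20 21 13
f 21 11 22
f 21 22 13
f 22 11 12
f 22 12 13



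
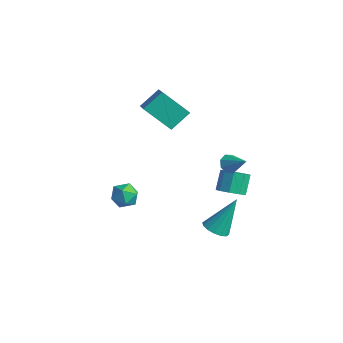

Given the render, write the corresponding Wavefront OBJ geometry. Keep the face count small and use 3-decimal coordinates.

v 2.238 3.287 -2.776
v 2.914 3.238 -2.455
v 2.518 3.864 -1.524
v 1.842 3.913 -1.844
v 2.889 3.658 -2.748
v 2.493 4.284 -1.817
v 2.56 3.905 -3.054
v 2.164 4.531 -2.123
v 2.08 3.862 -3.23
v 1.684 4.488 -2.299
v 1.674 3.551 -3.193
v 1.278 4.177 -2.262
v 1.532 3.116 -2.961
v 1.136 3.742 -2.03
v 1.72 2.761 -2.642
v 1.324 3.387 -1.711
v 2.151 2.652 -2.386
v 1.755 3.278 -1.455
v 2.623 2.84 -2.312
v 2.227 3.466 -1.381
v 3.073 2.415 0.31
v 3.4 2.4 -0.144
v 4.107 2.565 1.05
v 3.273 2.798 -0.047
v 3.028 2.971 0.26
v 2.81 2.819 0.596
v 2.746 2.43 0.764
v 2.873 2.032 0.667
v 3.118 1.859 0.36
v 3.336 2.011 0.024
v -1.792 -0.854 -3.539
v -1.403 -0.249 -3.863
v -0.977 -0.851 -2.557
v -0.588 -0.246 -2.881
v -1.315 -0.14 -2.595
v -1.819 -0.142 -3.202
v -0.561 -0.958 -3.218
v -1.065 -0.96 -3.825
v -0.643 -0.314 -3.665
v -1.109 0.192 -3.28
v -1.271 -1.292 -3.14
v -1.737 -0.786 -2.755
v -3.229 2.242 0.677
v -3.105 3.329 1.502
v -3.979 2.616 0.298
v -3.855 3.703 1.122
v -2.125 3.117 -0.642
v -2.001 4.204 0.182
v -2.875 3.491 -1.022
v -2.751 4.578 -0.197
v 3.216 1.507 -3.921
v 3.895 1.27 -3.881
v 3.484 2.573 -2.119
v 3.915 1.589 -4.073
v 3.748 1.886 -4.224
v 3.439 2.082 -4.293
v 3.07 2.123 -4.263
v 2.74 2 -4.141
v 2.538 1.744 -3.96
v 2.518 1.425 -3.769
v 2.685 1.128 -3.618
v 2.994 0.933 -3.548
v 3.363 0.891 -3.578
v 3.693 1.015 -3.7
f 2 1 5
f 2 5 3
f 3 5 6
f 3 6 4
f 5 1 7
f 5 7 6
f 6 7 8
f 6 8 4
f 7 1 9
f 7 9 8
f 8 9 10
f 8 10 4
f 9 1 11
f 9 11 10
f 10 11 12
f 10 12 4
f 11 1 13
f 11 13 12
f 12 13 14
f 12 14 4
f 13 1 15
f 13 15 14
f 14 15 16
f 14 16 4
f 15 1 17
f 15 17 16
f 16 17 18
f 16 18 4
f 17 1 19
f 17 19 18
f 18 19 20
f 18 20 4
f 19 1 2
f 19 2 20
f 20 2 3
f 20 3 4
f 22 21 24
f 22 24 23
f 24 21 25
f 24 25 23
f 25 21 26
f 25 26 23
f 26 21 27
f 26 27 23
f 27 21 28
f 27 28 23
f 28 21 29
f 28 29 23
f 29 21 30
f 29 30 23
f 30 21 22
f 30 22 23
f 31 42 36
f 31 36 32
f 31 32 38
f 31 38 41
f 31 41 42
f 32 36 40
f 36 42 35
f 42 41 33
f 41 38 37
f 38 32 39
f 34 40 35
f 34 35 33
f 34 33 37
f 34 37 39
f 34 39 40
f 35 40 36
f 33 35 42
f 37 33 41
f 39 37 38
f 40 39 32
f 44 46 43
f 47 44 43
f 43 46 45
f 45 47 43
f 44 50 46
f 48 44 47
f 48 50 44
f 46 50 45
f 49 47 45
f 45 50 49
f 49 48 47
f 50 48 49
f 52 51 54
f 52 54 53
f 54 51 55
f 54 55 53
f 55 51 56
f 55 56 53
f 56 51 57
f 56 57 53
f 57 51 58
f 57 58 53
f 58 51 59
f 58 59 53
f 59 51 60
f 59 60 53
f 60 51 61
f 60 61 53
f 61 51 62
f 61 62 53
f 62 51 63
f 62 63 53
f 63 51 64
f 63 64 53
f 64 51 52
f 64 52 53



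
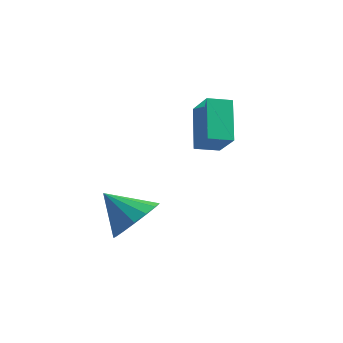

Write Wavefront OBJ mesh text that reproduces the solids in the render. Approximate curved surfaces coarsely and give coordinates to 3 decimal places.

v -0.861 0.667 -0.353
v 0.144 0.09 0.599
v -0.277 1.381 -0.537
v 0.727 0.804 0.416
v -0.107 -0.304 -1.736
v 0.897 -0.881 -0.783
v 0.476 0.41 -1.919
v 1.481 -0.167 -0.967
v -0.502 -2.985 -4.282
v -0.03 -2.327 -3.582
v -1.678 -3.295 -3.198
v -0.379 -2.006 -3.869
v -0.76 -1.947 -4.266
v -1.073 -2.166 -4.667
v -1.232 -2.605 -4.966
v -1.195 -3.145 -5.081
v -0.973 -3.643 -4.982
v -0.624 -3.964 -4.696
v -0.243 -4.023 -4.299
v 0.069 -3.804 -3.897
v 0.229 -3.365 -3.599
v 0.192 -2.825 -3.483
f 2 4 1
f 5 2 1
f 1 4 3
f 3 5 1
f 2 8 4
f 6 2 5
f 6 8 2
f 4 8 3
f 7 5 3
f 3 8 7
f 7 6 5
f 8 6 7
f 10 9 12
f 10 12 11
f 12 9 13
f 12 13 11
f 13 9 14
f 13 14 11
f 14 9 15
f 14 15 11
f 15 9 16
f 15 16 11
f 16 9 17
f 16 17 11
f 17 9 18
f 17 18 11
f 18 9 19
f 18 19 11
f 19 9 20
f 19 20 11
f 20 9 21
f 20 21 11
f 21 9 22
f 21 22 11
f 22 9 10
f 22 10 11



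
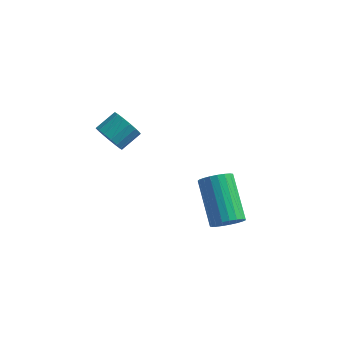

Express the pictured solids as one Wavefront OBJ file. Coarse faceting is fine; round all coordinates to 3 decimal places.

v -4.182 -2.861 2.918
v -3.885 -3.327 3.349
v -3.422 -2.584 3.833
v -3.718 -2.119 3.402
v -3.666 -3.3 3.097
v -3.203 -2.557 3.581
v -3.565 -3.172 2.804
v -3.102 -2.429 3.288
v -3.605 -2.973 2.538
v -3.142 -2.231 3.021
v -3.777 -2.749 2.358
v -3.314 -2.006 2.842
v -4.042 -2.55 2.307
v -3.579 -1.808 2.791
v -4.339 -2.423 2.396
v -3.876 -1.68 2.879
v -4.6 -2.396 2.604
v -4.136 -1.653 3.088
v -4.765 -2.476 2.884
v -4.302 -1.733 3.368
v -4.796 -2.644 3.173
v -4.333 -1.901 3.656
v -4.687 -2.862 3.402
v -4.224 -2.119 3.886
v -4.462 -3.079 3.521
v -3.999 -2.337 4.005
v -4.173 -3.247 3.502
v -3.709 -2.505 3.986
v 0.222 -1.714 -1.842
v 0.846 -1.46 -1.618
v -0.178 -0.073 -0.334
v -0.802 -0.326 -0.558
v 0.79 -1.287 -1.85
v -0.235 0.1 -0.566
v 0.635 -1.187 -2.081
v -0.39 0.2 -0.797
v 0.409 -1.179 -2.271
v -0.616 0.208 -0.987
v 0.15 -1.263 -2.386
v -0.874 0.124 -1.102
v -0.096 -1.425 -2.407
v -1.12 -0.038 -1.123
v -0.287 -1.637 -2.331
v -1.311 -0.25 -1.047
v -0.39 -1.862 -2.17
v -1.414 -0.475 -0.886
v -0.387 -2.061 -1.952
v -1.411 -0.674 -0.668
v -0.279 -2.201 -1.716
v -1.303 -0.814 -0.431
v -0.084 -2.256 -1.501
v -1.108 -0.869 -0.217
v 0.164 -2.217 -1.345
v -0.861 -0.83 -0.061
v 0.422 -2.091 -1.275
v -0.603 -0.704 0.009
v 0.645 -1.9 -1.303
v -0.379 -0.513 -0.019
v 0.795 -1.677 -1.424
v -0.229 -0.29 -0.14
f 2 1 5
f 2 5 3
f 3 5 6
f 3 6 4
f 5 1 7
f 5 7 6
f 6 7 8
f 6 8 4
f 7 1 9
f 7 9 8
f 8 9 10
f 8 10 4
f 9 1 11
f 9 11 10
f 10 11 12
f 10 12 4
f 11 1 13
f 11 13 12
f 12 13 14
f 12 14 4
f 13 1 15
f 13 15 14
f 14 15 16
f 14 16 4
f 15 1 17
f 15 17 16
f 16 17 18
f 16 18 4
f 17 1 19
f 17 19 18
f 18 19 20
f 18 20 4
f 19 1 21
f 19 21 20
f 20 21 22
f 20 22 4
f 21 1 23
f 21 23 22
f 22 23 24
f 22 24 4
f 23 1 25
f 23 25 24
f 24 25 26
f 24 26 4
f 25 1 27
f 25 27 26
f 26 27 28
f 26 28 4
f 27 1 2
f 27 2 28
f 28 2 3
f 28 3 4
f 30 29 33
f 30 33 31
f 31 33 34
f 31 34 32
f 33 29 35
f 33 35 34
f 34 35 36
f 34 36 32
f 35 29 37
f 35 37 36
f 36 37 38
f 36 38 32
f 37 29 39
f 37 39 38
f 38 39 40
f 38 40 32
f 39 29 41
f 39 41 40
f 40 41 42
f 40 42 32
f 41 29 43
f 41 43 42
f 42 43 44
f 42 44 32
f 43 29 45
f 43 45 44
f 44 45 46
f 44 46 32
f 45 29 47
f 45 47 46
f 46 47 48
f 46 48 32
f 47 29 49
f 47 49 48
f 48 49 50
f 48 50 32
f 49 29 51
f 49 51 50
f 50 51 52
f 50 52 32
f 51 29 53
f 51 53 52
f 52 53 54
f 52 54 32
f 53 29 55
f 53 55 54
f 54 55 56
f 54 56 32
f 55 29 57
f 55 57 56
f 56 57 58
f 56 58 32
f 57 29 59
f 57 59 58
f 58 59 60
f 58 60 32
f 59 29 30
f 59 30 60
f 60 30 31
f 60 31 32



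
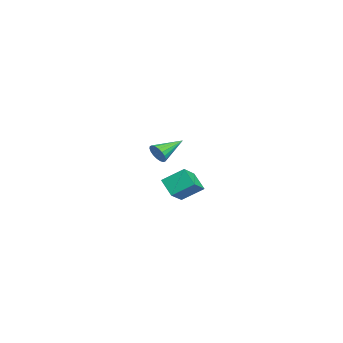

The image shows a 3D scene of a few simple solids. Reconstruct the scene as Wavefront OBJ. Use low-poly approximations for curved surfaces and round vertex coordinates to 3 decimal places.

v 3.055 -3.545 -0.152
v 3.096 -2.484 0.563
v 3.749 -3.087 -0.871
v 3.79 -2.026 -0.156
v 4.07 -4.034 0.516
v 4.111 -2.973 1.231
v 4.764 -3.576 -0.203
v 4.805 -2.515 0.512
v -2.395 -4.152 -0.045
v -1.988 -4.109 0.434
v -3.245 -2.888 0.565
v -1.875 -3.94 0.241
v -1.865 -3.813 -0.008
v -1.96 -3.752 -0.265
v -2.141 -3.771 -0.479
v -2.373 -3.866 -0.606
v -2.608 -4.016 -0.622
v -2.802 -4.194 -0.524
v -2.915 -4.363 -0.331
v -2.925 -4.49 -0.081
v -2.83 -4.551 0.175
v -2.649 -4.532 0.389
v -2.417 -4.437 0.516
v -2.182 -4.287 0.532
f 2 4 1
f 5 2 1
f 1 4 3
f 3 5 1
f 2 8 4
f 6 2 5
f 6 8 2
f 4 8 3
f 7 5 3
f 3 8 7
f 7 6 5
f 8 6 7
f 10 9 12
f 10 12 11
f 12 9 13
f 12 13 11
f 13 9 14
f 13 14 11
f 14 9 15
f 14 15 11
f 15 9 16
f 15 16 11
f 16 9 17
f 16 17 11
f 17 9 18
f 17 18 11
f 18 9 19
f 18 19 11
f 19 9 20
f 19 20 11
f 20 9 21
f 20 21 11
f 21 9 22
f 21 22 11
f 22 9 23
f 22 23 11
f 23 9 24
f 23 24 11
f 24 9 10
f 24 10 11



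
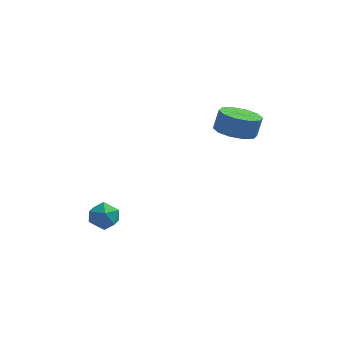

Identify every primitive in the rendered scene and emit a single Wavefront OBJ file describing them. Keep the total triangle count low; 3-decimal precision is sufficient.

v -2.624 -2.977 -1.495
v -2.187 -3.674 -1.202
v -3.613 -3.826 -2.038
v -3.176 -4.523 -1.745
v -3.565 -3.982 -1.181
v -2.954 -3.458 -0.845
v -2.846 -4.042 -2.395
v -2.235 -3.518 -2.059
v -2.325 -4.332 -1.758
v -2.769 -4.295 -1.008
v -3.031 -3.205 -2.232
v -3.475 -3.168 -1.482
v 3.032 -1.093 2.929
v 4.067 -1.007 2.674
v 4.304 -0.7 3.735
v 3.268 -0.787 3.991
v 3.781 -0.421 2.568
v 4.018 -0.114 3.63
v 3.209 -0.091 2.6
v 3.445 0.216 3.662
v 2.569 -0.144 2.758
v 2.805 0.163 3.819
v 2.106 -0.56 2.981
v 2.342 -0.253 4.043
v 1.996 -1.18 3.185
v 2.233 -0.873 4.246
v 2.282 -1.766 3.29
v 2.519 -1.459 4.352
v 2.855 -2.096 3.258
v 3.091 -1.789 4.32
v 3.495 -2.043 3.101
v 3.731 -1.736 4.162
v 3.958 -1.627 2.877
v 4.194 -1.32 3.939
f 1 12 6
f 1 6 2
f 1 2 8
f 1 8 11
f 1 11 12
f 2 6 10
f 6 12 5
f 12 11 3
f 11 8 7
f 8 2 9
f 4 10 5
f 4 5 3
f 4 3 7
f 4 7 9
f 4 9 10
f 5 10 6
f 3 5 12
f 7 3 11
f 9 7 8
f 10 9 2
f 14 13 17
f 14 17 15
f 15 17 18
f 15 18 16
f 17 13 19
f 17 19 18
f 18 19 20
f 18 20 16
f 19 13 21
f 19 21 20
f 20 21 22
f 20 22 16
f 21 13 23
f 21 23 22
f 22 23 24
f 22 24 16
f 23 13 25
f 23 25 24
f 24 25 26
f 24 26 16
f 25 13 27
f 25 27 26
f 26 27 28
f 26 28 16
f 27 13 29
f 27 29 28
f 28 29 30
f 28 30 16
f 29 13 31
f 29 31 30
f 30 31 32
f 30 32 16
f 31 13 33
f 31 33 32
f 32 33 34
f 32 34 16
f 33 13 14
f 33 14 34
f 34 14 15
f 34 15 16



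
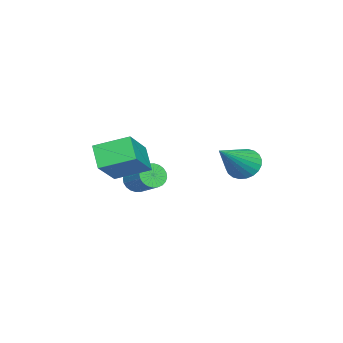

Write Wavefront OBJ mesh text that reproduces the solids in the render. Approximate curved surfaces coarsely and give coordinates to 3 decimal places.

v 1.875 -0.808 -0.736
v 1.248 -1.242 0.014
v 1.582 0.46 -0.248
v 0.955 0.027 0.502
v 3.205 -0.907 0.318
v 2.578 -1.34 1.068
v 2.912 0.362 0.806
v 2.285 -0.072 1.556
v -2.203 2.668 -1.223
v -1.779 3.152 -1.569
v -0.657 2.192 0.003
v -1.892 3.314 -1.363
v -2.053 3.378 -1.137
v -2.236 3.333 -0.923
v -2.414 3.187 -0.755
v -2.56 2.963 -0.659
v -2.652 2.693 -0.648
v -2.675 2.42 -0.725
v -2.626 2.184 -0.878
v -2.513 2.023 -1.083
v -2.353 1.959 -1.31
v -2.17 2.004 -1.523
v -1.992 2.15 -1.691
v -1.846 2.374 -1.788
v -1.754 2.644 -1.798
v -1.731 2.917 -1.722
v -1.445 -1.161 -2.244
v -1.115 -1.078 -2.701
v -0.464 -0.216 -2.072
v -0.795 -0.299 -1.616
v -1.276 -0.93 -2.737
v -0.625 -0.067 -2.108
v -1.464 -0.816 -2.698
v -0.813 0.046 -2.069
v -1.648 -0.756 -2.59
v -0.997 0.106 -1.961
v -1.802 -0.757 -2.429
v -1.151 0.105 -1.801
v -1.902 -0.819 -2.241
v -1.251 0.043 -1.612
v -1.932 -0.934 -2.052
v -1.281 -0.072 -1.424
v -1.888 -1.083 -1.893
v -1.237 -0.221 -1.265
v -1.776 -1.244 -1.788
v -1.125 -0.382 -1.159
v -1.615 -1.393 -1.752
v -0.964 -0.53 -1.123
v -1.427 -1.506 -1.791
v -0.776 -0.644 -1.162
v -1.243 -1.566 -1.899
v -0.592 -0.704 -1.27
v -1.089 -1.565 -2.059
v -0.438 -0.703 -1.431
v -0.989 -1.503 -2.248
v -0.338 -0.641 -1.619
v -0.959 -1.388 -2.436
v -0.308 -0.526 -1.808
v -1.003 -1.239 -2.595
v -0.352 -0.377 -1.967
f 2 4 1
f 5 2 1
f 1 4 3
f 3 5 1
f 2 8 4
f 6 2 5
f 6 8 2
f 4 8 3
f 7 5 3
f 3 8 7
f 7 6 5
f 8 6 7
f 10 9 12
f 10 12 11
f 12 9 13
f 12 13 11
f 13 9 14
f 13 14 11
f 14 9 15
f 14 15 11
f 15 9 16
f 15 16 11
f 16 9 17
f 16 17 11
f 17 9 18
f 17 18 11
f 18 9 19
f 18 19 11
f 19 9 20
f 19 20 11
f 20 9 21
f 20 21 11
f 21 9 22
f 21 22 11
f 22 9 23
f 22 23 11
f 23 9 24
f 23 24 11
f 24 9 25
f 24 25 11
f 25 9 26
f 25 26 11
f 26 9 10
f 26 10 11
f 28 27 31
f 28 31 29
f 29 31 32
f 29 32 30
f 31 27 33
f 31 33 32
f 32 33 34
f 32 34 30
f 33 27 35
f 33 35 34
f 34 35 36
f 34 36 30
f 35 27 37
f 35 37 36
f 36 37 38
f 36 38 30
f 37 27 39
f 37 39 38
f 38 39 40
f 38 40 30
f 39 27 41
f 39 41 40
f 40 41 42
f 40 42 30
f 41 27 43
f 41 43 42
f 42 43 44
f 42 44 30
f 43 27 45
f 43 45 44
f 44 45 46
f 44 46 30
f 45 27 47
f 45 47 46
f 46 47 48
f 46 48 30
f 47 27 49
f 47 49 48
f 48 49 50
f 48 50 30
f 49 27 51
f 49 51 50
f 50 51 52
f 50 52 30
f 51 27 53
f 51 53 52
f 52 53 54
f 52 54 30
f 53 27 55
f 53 55 54
f 54 55 56
f 54 56 30
f 55 27 57
f 55 57 56
f 56 57 58
f 56 58 30
f 57 27 59
f 57 59 58
f 58 59 60
f 58 60 30
f 59 27 28
f 59 28 60
f 60 28 29
f 60 29 30



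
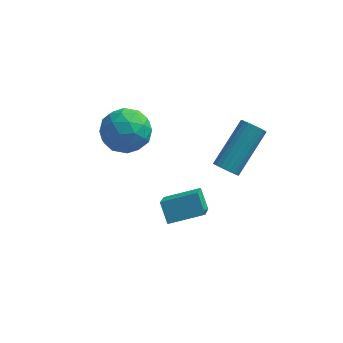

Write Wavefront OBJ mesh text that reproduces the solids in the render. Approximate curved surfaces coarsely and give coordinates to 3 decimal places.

v -3.121 1.766 3.881
v -2.283 1.194 4.059
v -3.777 0.526 2.981
v -2.939 -0.046 3.159
v -3.59 0.167 3.929
v -3.184 0.934 4.485
v -2.876 0.786 2.555
v -2.47 1.553 3.111
v -2.131 0.588 3.239
v -2.572 0.206 4.088
v -3.488 1.514 2.952
v -3.929 1.132 3.801
v -2.644 1.589 4.049
v -3.416 0.131 2.991
v -3.798 0.256 3.444
v -3.305 -0.08 3.548
v -3.174 1.436 4.3
v -2.681 1.1 4.404
v -3.449 0.496 4.327
v -3.379 0.62 2.636
v -2.886 0.284 2.74
v -2.755 1.8 3.492
v -2.262 1.464 3.596
v -2.611 1.224 2.713
v -2.062 0.897 3.671
v -2.448 0.168 3.142
v -2.411 0.657 2.788
v -2.173 1.108 3.115
v -2.322 0.672 4.171
v -2.707 -0.057 3.641
v -3.09 0.068 4.094
v -2.851 0.519 4.421
v -2.233 0.316 3.689
v -3.353 1.777 3.399
v -3.738 1.048 2.869
v -3.209 1.201 2.619
v -2.97 1.652 2.946
v -3.612 1.552 3.898
v -3.998 0.823 3.369
v -3.887 0.612 3.925
v -3.649 1.063 4.252
v -3.827 1.404 3.351
v -1.244 -1.758 2.469
v -1.207 -2.92 3.448
v 0.026 -1.403 2.842
v 0.062 -2.565 3.821
v -0.902 -2.295 1.819
v -0.866 -3.457 2.798
v 0.367 -1.94 2.192
v 0.404 -3.102 3.171
v 0.7 0.587 1.93
v 1.029 0.727 1.54
v 1.87 2.253 2.799
v 1.54 2.113 3.19
v 0.867 0.849 1.501
v 1.708 2.375 2.76
v 0.679 0.931 1.528
v 1.52 2.457 2.787
v 0.494 0.96 1.615
v 1.335 2.486 2.874
v 0.34 0.933 1.751
v 1.181 2.459 3.01
v 0.241 0.853 1.914
v 1.082 2.379 3.173
v 0.212 0.732 2.08
v 1.053 2.259 3.339
v 0.257 0.59 2.223
v 1.098 2.116 3.482
v 0.37 0.447 2.321
v 1.211 1.973 3.58
v 0.532 0.325 2.36
v 1.373 1.851 3.619
v 0.72 0.243 2.333
v 1.561 1.769 3.592
v 0.905 0.214 2.246
v 1.746 1.74 3.505
v 1.059 0.241 2.11
v 1.9 1.767 3.369
v 1.158 0.321 1.947
v 1.999 1.847 3.206
v 1.187 0.441 1.781
v 2.028 1.968 3.04
v 1.142 0.584 1.638
v 1.983 2.11 2.897
f 1 38 17
f 38 12 41
f 17 41 6
f 38 41 17
f 1 17 13
f 17 6 18
f 13 18 2
f 17 18 13
f 1 13 22
f 13 2 23
f 22 23 8
f 13 23 22
f 1 22 34
f 22 8 37
f 34 37 11
f 22 37 34
f 1 34 38
f 34 11 42
f 38 42 12
f 34 42 38
f 2 18 29
f 18 6 32
f 29 32 10
f 18 32 29
f 6 41 19
f 41 12 40
f 19 40 5
f 41 40 19
f 12 42 39
f 42 11 35
f 39 35 3
f 42 35 39
f 11 37 36
f 37 8 24
f 36 24 7
f 37 24 36
f 8 23 28
f 23 2 25
f 28 25 9
f 23 25 28
f 4 30 16
f 30 10 31
f 16 31 5
f 30 31 16
f 4 16 14
f 16 5 15
f 14 15 3
f 16 15 14
f 4 14 21
f 14 3 20
f 21 20 7
f 14 20 21
f 4 21 26
f 21 7 27
f 26 27 9
f 21 27 26
f 4 26 30
f 26 9 33
f 30 33 10
f 26 33 30
f 5 31 19
f 31 10 32
f 19 32 6
f 31 32 19
f 3 15 39
f 15 5 40
f 39 40 12
f 15 40 39
f 7 20 36
f 20 3 35
f 36 35 11
f 20 35 36
f 9 27 28
f 27 7 24
f 28 24 8
f 27 24 28
f 10 33 29
f 33 9 25
f 29 25 2
f 33 25 29
f 44 46 43
f 47 44 43
f 43 46 45
f 45 47 43
f 44 50 46
f 48 44 47
f 48 50 44
f 46 50 45
f 49 47 45
f 45 50 49
f 49 48 47
f 50 48 49
f 52 51 55
f 52 55 53
f 53 55 56
f 53 56 54
f 55 51 57
f 55 57 56
f 56 57 58
f 56 58 54
f 57 51 59
f 57 59 58
f 58 59 60
f 58 60 54
f 59 51 61
f 59 61 60
f 60 61 62
f 60 62 54
f 61 51 63
f 61 63 62
f 62 63 64
f 62 64 54
f 63 51 65
f 63 65 64
f 64 65 66
f 64 66 54
f 65 51 67
f 65 67 66
f 66 67 68
f 66 68 54
f 67 51 69
f 67 69 68
f 68 69 70
f 68 70 54
f 69 51 71
f 69 71 70
f 70 71 72
f 70 72 54
f 71 51 73
f 71 73 72
f 72 73 74
f 72 74 54
f 73 51 75
f 73 75 74
f 74 75 76
f 74 76 54
f 75 51 77
f 75 77 76
f 76 77 78
f 76 78 54
f 77 51 79
f 77 79 78
f 78 79 80
f 78 80 54
f 79 51 81
f 79 81 80
f 80 81 82
f 80 82 54
f 81 51 83
f 81 83 82
f 82 83 84
f 82 84 54
f 83 51 52
f 83 52 84
f 84 52 53
f 84 53 54



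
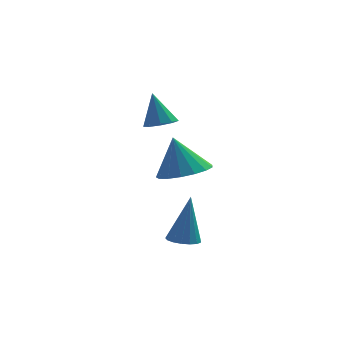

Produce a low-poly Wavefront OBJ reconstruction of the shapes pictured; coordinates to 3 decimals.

v -3.721 2.082 -0.562
v -3.247 1.615 -0.346
v -4.079 2.398 0.902
v -3.044 2.047 -0.389
v -3.158 2.495 -0.514
v -3.535 2.75 -0.661
v -4 2.693 -0.762
v -4.334 2.35 -0.769
v -4.382 1.882 -0.68
v -4.12 1.508 -0.536
v -3.672 1.402 -0.404
v -2.543 -2.811 -4.505
v -1.907 -2.935 -4.562
v -2.297 -2.489 -2.475
v -1.927 -2.628 -4.608
v -2.088 -2.363 -4.631
v -2.354 -2.2 -4.624
v -2.662 -2.177 -4.591
v -2.943 -2.299 -4.537
v -3.133 -2.539 -4.477
v -3.187 -2.84 -4.422
v -3.094 -3.135 -4.387
v -2.874 -3.355 -4.379
v -2.579 -3.451 -4.399
v -2.275 -3.4 -4.444
v -2.033 -3.214 -4.503
v -2.588 -1.485 -1.629
v -1.571 -1.621 -1.323
v -3.032 -1.215 -0.031
v -1.605 -1.119 -1.417
v -1.863 -0.701 -1.56
v -2.288 -0.462 -1.719
v -2.781 -0.458 -1.857
v -3.23 -0.689 -1.942
v -3.532 -1.103 -1.956
v -3.617 -1.604 -1.895
v -3.467 -2.078 -1.773
v -3.115 -2.416 -1.618
v -2.642 -2.541 -1.465
v -2.157 -2.424 -1.35
v -1.771 -2.092 -1.298
f 2 1 4
f 2 4 3
f 4 1 5
f 4 5 3
f 5 1 6
f 5 6 3
f 6 1 7
f 6 7 3
f 7 1 8
f 7 8 3
f 8 1 9
f 8 9 3
f 9 1 10
f 9 10 3
f 10 1 11
f 10 11 3
f 11 1 2
f 11 2 3
f 13 12 15
f 13 15 14
f 15 12 16
f 15 16 14
f 16 12 17
f 16 17 14
f 17 12 18
f 17 18 14
f 18 12 19
f 18 19 14
f 19 12 20
f 19 20 14
f 20 12 21
f 20 21 14
f 21 12 22
f 21 22 14
f 22 12 23
f 22 23 14
f 23 12 24
f 23 24 14
f 24 12 25
f 24 25 14
f 25 12 26
f 25 26 14
f 26 12 13
f 26 13 14
f 28 27 30
f 28 30 29
f 30 27 31
f 30 31 29
f 31 27 32
f 31 32 29
f 32 27 33
f 32 33 29
f 33 27 34
f 33 34 29
f 34 27 35
f 34 35 29
f 35 27 36
f 35 36 29
f 36 27 37
f 36 37 29
f 37 27 38
f 37 38 29
f 38 27 39
f 38 39 29
f 39 27 40
f 39 40 29
f 40 27 41
f 40 41 29
f 41 27 28
f 41 28 29



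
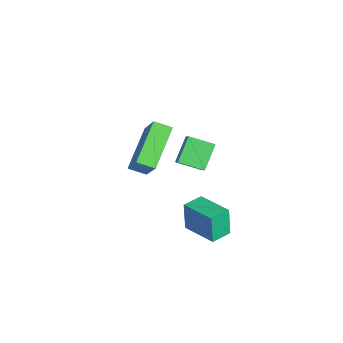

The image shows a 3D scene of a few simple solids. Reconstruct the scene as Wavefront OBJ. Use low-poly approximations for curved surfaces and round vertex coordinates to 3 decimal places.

v -3.13 -2.332 2.755
v -1.865 -2.097 4.299
v -2.919 -1.582 2.468
v -1.653 -1.348 4.012
v -1.567 -3.212 1.608
v -0.301 -2.978 3.152
v -1.355 -2.463 1.321
v -0.09 -2.228 2.865
v -1.456 -0.846 -2.602
v -1.67 -0.885 -1.229
v -2.035 -0.033 -2.669
v -2.249 -0.073 -1.296
v -0.111 0.133 -2.364
v -0.325 0.093 -0.991
v -0.69 0.945 -2.431
v -0.904 0.906 -1.058
v -4.467 -0.445 0.811
v -3.674 -0.427 1.528
v -4.151 0.649 0.433
v -3.357 0.667 1.15
v -3.623 -1.007 -0.11
v -2.829 -0.989 0.607
v -3.306 0.087 -0.488
v -2.513 0.105 0.229
f 2 4 1
f 5 2 1
f 1 4 3
f 3 5 1
f 2 8 4
f 6 2 5
f 6 8 2
f 4 8 3
f 7 5 3
f 3 8 7
f 7 6 5
f 8 6 7
f 10 12 9
f 13 10 9
f 9 12 11
f 11 13 9
f 10 16 12
f 14 10 13
f 14 16 10
f 12 16 11
f 15 13 11
f 11 16 15
f 15 14 13
f 16 14 15
f 18 20 17
f 21 18 17
f 17 20 19
f 19 21 17
f 18 24 20
f 22 18 21
f 22 24 18
f 20 24 19
f 23 21 19
f 19 24 23
f 23 22 21
f 24 22 23



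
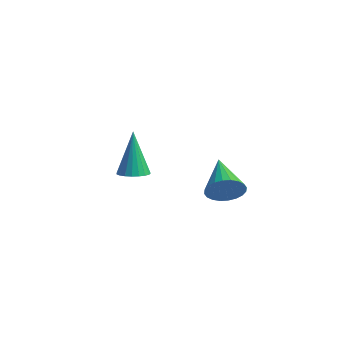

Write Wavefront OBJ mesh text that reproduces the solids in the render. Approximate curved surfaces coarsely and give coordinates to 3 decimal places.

v 1.556 -2.565 0.639
v 1.95 -2.903 0.751
v 1.264 -2.355 2.301
v 2.055 -2.709 0.745
v 2.075 -2.491 0.721
v 2.004 -2.286 0.683
v 1.857 -2.129 0.637
v 1.657 -2.047 0.591
v 1.44 -2.055 0.554
v 1.243 -2.152 0.532
v 1.1 -2.319 0.528
v 1.036 -2.53 0.543
v 1.062 -2.746 0.575
v 1.174 -2.931 0.618
v 1.351 -3.053 0.665
v 1.564 -3.091 0.707
v 1.776 -3.038 0.738
v 0.991 1.541 -1.511
v 1.416 1.741 -0.978
v -0.311 2.279 -0.749
v 1.439 1.957 -1.149
v 1.393 2.111 -1.375
v 1.287 2.177 -1.622
v 1.135 2.147 -1.852
v 0.962 2.025 -2.03
v 0.793 1.829 -2.129
v 0.654 1.589 -2.134
v 0.567 1.342 -2.044
v 0.544 1.125 -1.873
v 0.59 0.972 -1.647
v 0.696 0.905 -1.4
v 0.848 0.935 -1.17
v 1.021 1.058 -0.992
v 1.19 1.254 -0.893
v 1.329 1.494 -0.888
f 2 1 4
f 2 4 3
f 4 1 5
f 4 5 3
f 5 1 6
f 5 6 3
f 6 1 7
f 6 7 3
f 7 1 8
f 7 8 3
f 8 1 9
f 8 9 3
f 9 1 10
f 9 10 3
f 10 1 11
f 10 11 3
f 11 1 12
f 11 12 3
f 12 1 13
f 12 13 3
f 13 1 14
f 13 14 3
f 14 1 15
f 14 15 3
f 15 1 16
f 15 16 3
f 16 1 17
f 16 17 3
f 17 1 2
f 17 2 3
f 19 18 21
f 19 21 20
f 21 18 22
f 21 22 20
f 22 18 23
f 22 23 20
f 23 18 24
f 23 24 20
f 24 18 25
f 24 25 20
f 25 18 26
f 25 26 20
f 26 18 27
f 26 27 20
f 27 18 28
f 27 28 20
f 28 18 29
f 28 29 20
f 29 18 30
f 29 30 20
f 30 18 31
f 30 31 20
f 31 18 32
f 31 32 20
f 32 18 33
f 32 33 20
f 33 18 34
f 33 34 20
f 34 18 35
f 34 35 20
f 35 18 19
f 35 19 20



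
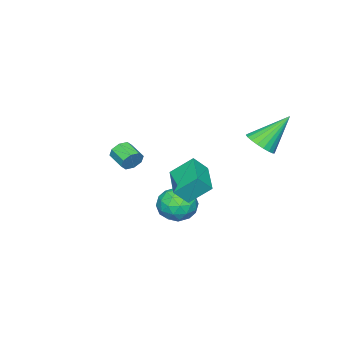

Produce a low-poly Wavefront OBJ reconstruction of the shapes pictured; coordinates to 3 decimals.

v 2.397 2.154 -1.325
v 1.834 3.054 -0.397
v 3.797 3.341 -1.626
v 3.234 4.241 -0.698
v 2.926 1.719 -0.582
v 2.363 2.619 0.346
v 4.326 2.906 -0.883
v 3.763 3.806 0.045
v 0.472 -2.166 -2.143
v 0.669 -2.423 -2.683
v 0.325 -3.371 -2.358
v 0.128 -3.114 -1.817
v 1.009 -2.429 -2.341
v 0.665 -3.377 -2.016
v 1.034 -2.281 -1.883
v 0.69 -3.229 -1.558
v 0.73 -2.065 -1.577
v 0.386 -3.014 -1.252
v 0.275 -1.909 -1.602
v -0.069 -2.857 -1.277
v -0.065 -1.903 -1.944
v -0.409 -2.851 -1.619
v -0.09 -2.051 -2.402
v -0.434 -2.999 -2.077
v 0.214 -2.266 -2.708
v -0.13 -3.215 -2.383
v 1.027 1.854 -4.075
v 1.643 1.994 -3.247
v 1.217 0.186 -3.933
v 1.833 0.326 -3.105
v 0.816 0.541 -3.04
v 0.699 1.572 -3.128
v 2.161 0.608 -4.052
v 2.044 1.639 -4.14
v 2.344 1.224 -3.233
v 1.513 1.183 -2.608
v 1.347 0.997 -4.572
v 0.516 0.956 -3.947
v 1.319 2.07 -3.673
v 1.541 0.11 -3.507
v 0.944 0.236 -3.469
v 1.306 0.319 -2.982
v 0.764 1.822 -3.603
v 1.126 1.905 -3.117
v 0.64 1.051 -2.995
v 1.734 0.275 -4.063
v 2.096 0.358 -3.577
v 1.554 1.861 -4.198
v 1.916 1.944 -3.711
v 2.22 1.129 -4.185
v 2.092 1.7 -3.179
v 2.204 0.72 -3.095
v 2.397 0.886 -3.652
v 2.328 1.491 -3.703
v 1.604 1.676 -2.811
v 1.715 0.696 -2.728
v 1.118 0.822 -2.69
v 1.049 1.428 -2.741
v 2.016 1.223 -2.803
v 1.145 1.484 -4.452
v 1.256 0.504 -4.369
v 1.811 0.752 -4.439
v 1.742 1.358 -4.49
v 0.656 1.46 -4.085
v 0.768 0.48 -4.001
v 0.532 0.689 -3.477
v 0.463 1.294 -3.528
v 0.844 0.957 -4.377
v -1.79 3.521 -0.236
v -1.355 4.257 -0.329
v -2.93 4.399 1.376
v -1.632 4.305 -0.551
v -1.936 4.218 -0.718
v -2.214 4.01 -0.802
v -2.42 3.718 -0.788
v -2.516 3.391 -0.678
v -2.487 3.087 -0.492
v -2.338 2.858 -0.262
v -2.094 2.744 -0.027
v -1.797 2.764 0.172
v -1.499 2.915 0.3
v -1.252 3.17 0.336
v -1.098 3.487 0.273
v -1.063 3.809 0.122
v -1.154 4.081 -0.091
f 2 4 1
f 5 2 1
f 1 4 3
f 3 5 1
f 2 8 4
f 6 2 5
f 6 8 2
f 4 8 3
f 7 5 3
f 3 8 7
f 7 6 5
f 8 6 7
f 10 9 13
f 10 13 11
f 11 13 14
f 11 14 12
f 13 9 15
f 13 15 14
f 14 15 16
f 14 16 12
f 15 9 17
f 15 17 16
f 16 17 18
f 16 18 12
f 17 9 19
f 17 19 18
f 18 19 20
f 18 20 12
f 19 9 21
f 19 21 20
f 20 21 22
f 20 22 12
f 21 9 23
f 21 23 22
f 22 23 24
f 22 24 12
f 23 9 25
f 23 25 24
f 24 25 26
f 24 26 12
f 25 9 10
f 25 10 26
f 26 10 11
f 26 11 12
f 27 64 43
f 64 38 67
f 43 67 32
f 64 67 43
f 27 43 39
f 43 32 44
f 39 44 28
f 43 44 39
f 27 39 48
f 39 28 49
f 48 49 34
f 39 49 48
f 27 48 60
f 48 34 63
f 60 63 37
f 48 63 60
f 27 60 64
f 60 37 68
f 64 68 38
f 60 68 64
f 28 44 55
f 44 32 58
f 55 58 36
f 44 58 55
f 32 67 45
f 67 38 66
f 45 66 31
f 67 66 45
f 38 68 65
f 68 37 61
f 65 61 29
f 68 61 65
f 37 63 62
f 63 34 50
f 62 50 33
f 63 50 62
f 34 49 54
f 49 28 51
f 54 51 35
f 49 51 54
f 30 56 42
f 56 36 57
f 42 57 31
f 56 57 42
f 30 42 40
f 42 31 41
f 40 41 29
f 42 41 40
f 30 40 47
f 40 29 46
f 47 46 33
f 40 46 47
f 30 47 52
f 47 33 53
f 52 53 35
f 47 53 52
f 30 52 56
f 52 35 59
f 56 59 36
f 52 59 56
f 31 57 45
f 57 36 58
f 45 58 32
f 57 58 45
f 29 41 65
f 41 31 66
f 65 66 38
f 41 66 65
f 33 46 62
f 46 29 61
f 62 61 37
f 46 61 62
f 35 53 54
f 53 33 50
f 54 50 34
f 53 50 54
f 36 59 55
f 59 35 51
f 55 51 28
f 59 51 55
f 70 69 72
f 70 72 71
f 72 69 73
f 72 73 71
f 73 69 74
f 73 74 71
f 74 69 75
f 74 75 71
f 75 69 76
f 75 76 71
f 76 69 77
f 76 77 71
f 77 69 78
f 77 78 71
f 78 69 79
f 78 79 71
f 79 69 80
f 79 80 71
f 80 69 81
f 80 81 71
f 81 69 82
f 81 82 71
f 82 69 83
f 82 83 71
f 83 69 84
f 83 84 71
f 84 69 85
f 84 85 71
f 85 69 70
f 85 70 71



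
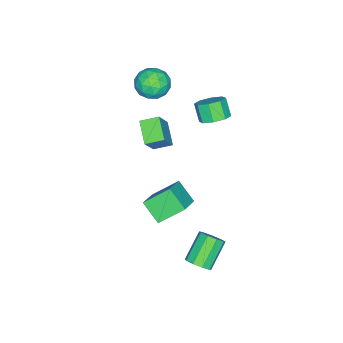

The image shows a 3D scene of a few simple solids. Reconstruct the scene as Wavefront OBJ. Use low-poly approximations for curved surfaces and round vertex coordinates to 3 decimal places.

v -3.734 -2.175 0.634
v -2.561 -2.071 2.312
v -2.66 -1.187 -0.178
v -1.487 -1.083 1.5
v -3.113 -3.157 0.26
v -1.94 -3.053 1.938
v -2.039 -2.169 -0.552
v -0.866 -2.065 1.126
v -3.254 -2.341 4.371
v -2.807 -2.969 3.481
v -4.773 -3.491 4.419
v -4.326 -4.119 3.529
v -3.812 -4.15 4.588
v -2.873 -3.439 4.558
v -4.707 -3.021 3.342
v -3.768 -2.31 3.312
v -3.705 -3.389 2.845
v -3.152 -4.087 3.615
v -4.428 -2.373 4.285
v -3.875 -3.071 5.055
v -2.898 -2.554 3.921
v -4.682 -3.906 3.979
v -4.38 -3.924 4.601
v -4.117 -4.293 4.078
v -2.936 -2.83 4.555
v -2.673 -3.2 4.032
v -3.264 -3.894 4.683
v -4.907 -3.26 3.868
v -4.644 -3.63 3.345
v -3.463 -2.167 3.822
v -3.2 -2.536 3.299
v -4.316 -2.566 3.217
v -3.162 -3.17 3.024
v -4.055 -3.846 3.053
v -4.279 -3.201 2.943
v -3.727 -2.783 2.925
v -2.837 -3.58 3.477
v -3.73 -4.256 3.506
v -3.427 -4.275 4.128
v -2.876 -3.857 4.111
v -3.365 -3.827 3.103
v -3.85 -2.204 4.394
v -4.743 -2.88 4.423
v -4.704 -2.603 3.789
v -4.153 -2.185 3.772
v -3.525 -2.614 4.847
v -4.418 -3.29 4.876
v -3.853 -3.677 4.975
v -3.301 -3.259 4.957
v -4.215 -2.633 4.797
v 0.834 -0.55 -1.531
v -0.108 0.701 -0.353
v 1.189 0.667 -2.539
v 0.247 1.918 -1.361
v 2.413 -0.238 -0.599
v 1.471 1.013 0.579
v 2.768 0.979 -1.607
v 1.826 2.23 -0.429
v -3.281 1.316 3.241
v -2.532 1.627 3.754
v -2.989 1.014 4.793
v -3.739 0.704 4.279
v -3.101 2.092 3.777
v -3.558 1.479 4.816
v -3.775 2.102 3.487
v -4.233 1.489 4.525
v -4.161 1.652 3.052
v -4.618 1.039 4.09
v -4.031 1.006 2.727
v -4.488 0.393 3.766
v -3.462 0.541 2.704
v -3.919 -0.072 3.743
v -2.787 0.531 2.995
v -3.245 -0.082 4.033
v -2.402 0.981 3.43
v -2.859 0.368 4.468
v 2.869 3.688 -4.17
v 3.407 3.671 -3.525
v 1.848 3.735 -2.225
v 1.311 3.752 -2.87
v 3.301 4.214 -3.678
v 1.743 4.278 -2.378
v 2.993 4.512 -4.061
v 1.435 4.576 -2.762
v 2.627 4.424 -4.496
v 1.069 4.488 -3.196
v 2.375 3.991 -4.777
v 0.817 4.055 -3.478
v 2.353 3.417 -4.775
v 0.795 3.481 -3.475
v 2.573 2.97 -4.489
v 1.015 3.034 -3.19
v 2.931 2.858 -4.054
v 1.373 2.922 -2.754
v 3.261 3.135 -3.673
v 1.703 3.199 -2.373
f 2 4 1
f 5 2 1
f 1 4 3
f 3 5 1
f 2 8 4
f 6 2 5
f 6 8 2
f 4 8 3
f 7 5 3
f 3 8 7
f 7 6 5
f 8 6 7
f 9 46 25
f 46 20 49
f 25 49 14
f 46 49 25
f 9 25 21
f 25 14 26
f 21 26 10
f 25 26 21
f 9 21 30
f 21 10 31
f 30 31 16
f 21 31 30
f 9 30 42
f 30 16 45
f 42 45 19
f 30 45 42
f 9 42 46
f 42 19 50
f 46 50 20
f 42 50 46
f 10 26 37
f 26 14 40
f 37 40 18
f 26 40 37
f 14 49 27
f 49 20 48
f 27 48 13
f 49 48 27
f 20 50 47
f 50 19 43
f 47 43 11
f 50 43 47
f 19 45 44
f 45 16 32
f 44 32 15
f 45 32 44
f 16 31 36
f 31 10 33
f 36 33 17
f 31 33 36
f 12 38 24
f 38 18 39
f 24 39 13
f 38 39 24
f 12 24 22
f 24 13 23
f 22 23 11
f 24 23 22
f 12 22 29
f 22 11 28
f 29 28 15
f 22 28 29
f 12 29 34
f 29 15 35
f 34 35 17
f 29 35 34
f 12 34 38
f 34 17 41
f 38 41 18
f 34 41 38
f 13 39 27
f 39 18 40
f 27 40 14
f 39 40 27
f 11 23 47
f 23 13 48
f 47 48 20
f 23 48 47
f 15 28 44
f 28 11 43
f 44 43 19
f 28 43 44
f 17 35 36
f 35 15 32
f 36 32 16
f 35 32 36
f 18 41 37
f 41 17 33
f 37 33 10
f 41 33 37
f 52 54 51
f 55 52 51
f 51 54 53
f 53 55 51
f 52 58 54
f 56 52 55
f 56 58 52
f 54 58 53
f 57 55 53
f 53 58 57
f 57 56 55
f 58 56 57
f 60 59 63
f 60 63 61
f 61 63 64
f 61 64 62
f 63 59 65
f 63 65 64
f 64 65 66
f 64 66 62
f 65 59 67
f 65 67 66
f 66 67 68
f 66 68 62
f 67 59 69
f 67 69 68
f 68 69 70
f 68 70 62
f 69 59 71
f 69 71 70
f 70 71 72
f 70 72 62
f 71 59 73
f 71 73 72
f 72 73 74
f 72 74 62
f 73 59 75
f 73 75 74
f 74 75 76
f 74 76 62
f 75 59 60
f 75 60 76
f 76 60 61
f 76 61 62
f 78 77 81
f 78 81 79
f 79 81 82
f 79 82 80
f 81 77 83
f 81 83 82
f 82 83 84
f 82 84 80
f 83 77 85
f 83 85 84
f 84 85 86
f 84 86 80
f 85 77 87
f 85 87 86
f 86 87 88
f 86 88 80
f 87 77 89
f 87 89 88
f 88 89 90
f 88 90 80
f 89 77 91
f 89 91 90
f 90 91 92
f 90 92 80
f 91 77 93
f 91 93 92
f 92 93 94
f 92 94 80
f 93 77 95
f 93 95 94
f 94 95 96
f 94 96 80
f 95 77 78
f 95 78 96
f 96 78 79
f 96 79 80

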